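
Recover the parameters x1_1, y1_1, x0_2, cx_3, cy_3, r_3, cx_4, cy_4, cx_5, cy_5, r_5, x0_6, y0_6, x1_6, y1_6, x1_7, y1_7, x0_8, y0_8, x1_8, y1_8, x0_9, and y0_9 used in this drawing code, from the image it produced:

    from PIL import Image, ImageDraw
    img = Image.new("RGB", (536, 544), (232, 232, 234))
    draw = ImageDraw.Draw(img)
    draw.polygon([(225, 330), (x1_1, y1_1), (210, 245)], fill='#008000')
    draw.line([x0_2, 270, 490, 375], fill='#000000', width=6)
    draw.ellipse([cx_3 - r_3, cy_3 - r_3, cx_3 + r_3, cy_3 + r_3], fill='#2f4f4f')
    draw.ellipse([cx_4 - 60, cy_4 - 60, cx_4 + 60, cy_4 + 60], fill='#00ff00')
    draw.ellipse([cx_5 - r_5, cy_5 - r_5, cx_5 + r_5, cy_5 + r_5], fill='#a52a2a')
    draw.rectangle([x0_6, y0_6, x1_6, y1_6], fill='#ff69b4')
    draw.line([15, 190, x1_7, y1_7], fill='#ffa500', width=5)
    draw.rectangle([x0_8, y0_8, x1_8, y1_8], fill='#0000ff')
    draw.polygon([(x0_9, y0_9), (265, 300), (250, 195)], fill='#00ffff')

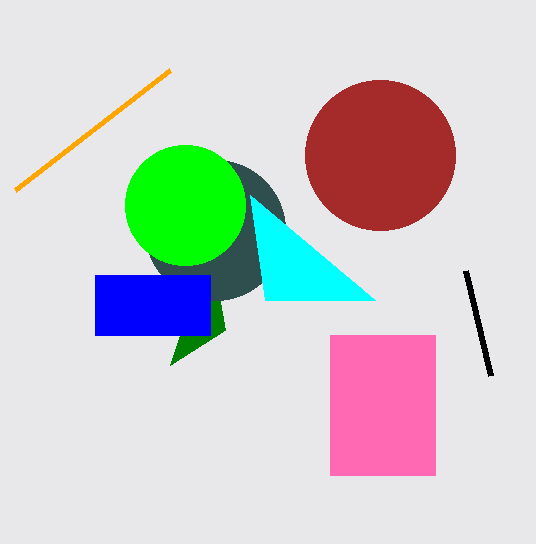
x1_1 = 170, y1_1 = 365, x0_2 = 465, cx_3 = 215, cy_3 = 230, r_3 = 70, cx_4 = 185, cy_4 = 205, cx_5 = 380, cy_5 = 155, r_5 = 75, x0_6 = 330, y0_6 = 335, x1_6 = 435, y1_6 = 475, x1_7 = 170, y1_7 = 70, x0_8 = 95, y0_8 = 275, x1_8 = 210, y1_8 = 335, x0_9 = 375, y0_9 = 300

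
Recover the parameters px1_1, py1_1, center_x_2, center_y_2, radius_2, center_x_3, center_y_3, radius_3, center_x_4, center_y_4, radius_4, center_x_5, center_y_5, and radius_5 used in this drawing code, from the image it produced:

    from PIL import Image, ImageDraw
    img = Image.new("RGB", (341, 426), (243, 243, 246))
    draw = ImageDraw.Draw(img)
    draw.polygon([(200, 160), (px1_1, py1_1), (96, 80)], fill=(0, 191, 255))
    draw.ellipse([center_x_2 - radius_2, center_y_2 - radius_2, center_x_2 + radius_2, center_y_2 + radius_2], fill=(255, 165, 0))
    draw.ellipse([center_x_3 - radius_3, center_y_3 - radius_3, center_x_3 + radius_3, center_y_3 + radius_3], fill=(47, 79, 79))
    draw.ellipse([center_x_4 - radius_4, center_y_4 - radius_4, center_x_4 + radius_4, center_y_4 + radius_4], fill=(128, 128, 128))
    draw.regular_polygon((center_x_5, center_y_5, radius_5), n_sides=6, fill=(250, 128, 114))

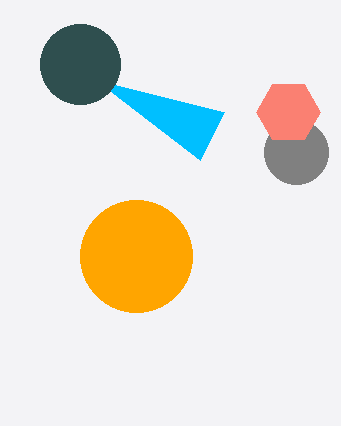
px1_1 = 224; py1_1 = 112; center_x_2 = 136; center_y_2 = 256; radius_2 = 56; center_x_3 = 80; center_y_3 = 64; radius_3 = 40; center_x_4 = 296; center_y_4 = 152; radius_4 = 32; center_x_5 = 288; center_y_5 = 112; radius_5 = 32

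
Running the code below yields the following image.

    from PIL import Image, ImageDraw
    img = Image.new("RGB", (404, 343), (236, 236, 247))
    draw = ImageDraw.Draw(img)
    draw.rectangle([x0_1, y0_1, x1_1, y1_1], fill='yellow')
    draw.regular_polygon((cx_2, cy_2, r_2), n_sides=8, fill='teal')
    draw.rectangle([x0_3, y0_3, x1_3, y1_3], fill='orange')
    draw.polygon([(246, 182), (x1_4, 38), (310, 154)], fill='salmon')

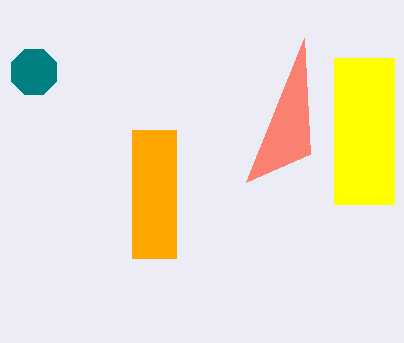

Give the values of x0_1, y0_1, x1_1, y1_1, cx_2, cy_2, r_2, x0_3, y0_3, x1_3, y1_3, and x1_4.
x0_1 = 334, y0_1 = 58, x1_1 = 394, y1_1 = 204, cx_2 = 34, cy_2 = 72, r_2 = 24, x0_3 = 132, y0_3 = 130, x1_3 = 176, y1_3 = 258, x1_4 = 304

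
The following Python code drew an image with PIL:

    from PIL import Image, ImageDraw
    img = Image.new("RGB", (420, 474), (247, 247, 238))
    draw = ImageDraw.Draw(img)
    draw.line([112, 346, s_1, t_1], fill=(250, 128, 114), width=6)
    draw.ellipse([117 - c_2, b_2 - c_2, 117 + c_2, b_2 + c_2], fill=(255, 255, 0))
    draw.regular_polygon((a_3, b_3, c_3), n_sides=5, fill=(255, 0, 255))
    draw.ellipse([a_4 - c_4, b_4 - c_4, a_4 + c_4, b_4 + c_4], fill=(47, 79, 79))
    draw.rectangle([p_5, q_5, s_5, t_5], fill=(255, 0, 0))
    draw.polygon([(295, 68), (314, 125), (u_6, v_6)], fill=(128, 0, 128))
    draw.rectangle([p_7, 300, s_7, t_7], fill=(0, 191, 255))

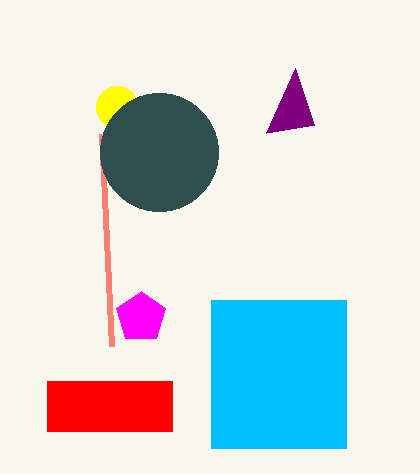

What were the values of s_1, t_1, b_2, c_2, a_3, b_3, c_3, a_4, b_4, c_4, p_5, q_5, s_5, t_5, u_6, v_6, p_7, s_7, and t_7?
s_1 = 102; t_1 = 134; b_2 = 107; c_2 = 21; a_3 = 141; b_3 = 317; c_3 = 26; a_4 = 159; b_4 = 152; c_4 = 59; p_5 = 47; q_5 = 381; s_5 = 172; t_5 = 431; u_6 = 266; v_6 = 133; p_7 = 211; s_7 = 346; t_7 = 448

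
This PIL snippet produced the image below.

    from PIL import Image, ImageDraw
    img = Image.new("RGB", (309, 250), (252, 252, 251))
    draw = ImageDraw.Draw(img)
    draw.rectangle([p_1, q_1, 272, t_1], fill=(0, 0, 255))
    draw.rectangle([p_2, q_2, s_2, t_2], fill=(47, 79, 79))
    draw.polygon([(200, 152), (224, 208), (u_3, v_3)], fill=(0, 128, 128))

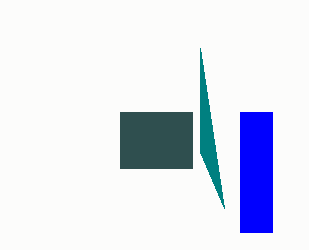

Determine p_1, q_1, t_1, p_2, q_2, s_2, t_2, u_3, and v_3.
p_1 = 240; q_1 = 112; t_1 = 232; p_2 = 120; q_2 = 112; s_2 = 192; t_2 = 168; u_3 = 200; v_3 = 48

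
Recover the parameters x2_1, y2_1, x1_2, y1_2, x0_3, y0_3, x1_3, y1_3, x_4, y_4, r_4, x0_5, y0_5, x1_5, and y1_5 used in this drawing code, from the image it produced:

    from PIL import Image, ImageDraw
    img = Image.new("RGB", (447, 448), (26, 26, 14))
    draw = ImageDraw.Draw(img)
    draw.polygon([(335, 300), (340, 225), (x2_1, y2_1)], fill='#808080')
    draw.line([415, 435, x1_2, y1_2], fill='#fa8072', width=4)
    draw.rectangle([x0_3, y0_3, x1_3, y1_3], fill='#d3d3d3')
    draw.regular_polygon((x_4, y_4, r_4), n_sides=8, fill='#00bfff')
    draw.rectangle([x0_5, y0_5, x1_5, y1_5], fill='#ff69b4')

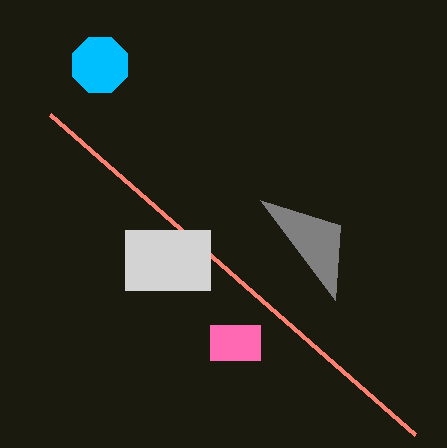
x2_1 = 260, y2_1 = 200, x1_2 = 50, y1_2 = 115, x0_3 = 125, y0_3 = 230, x1_3 = 210, y1_3 = 290, x_4 = 100, y_4 = 65, r_4 = 30, x0_5 = 210, y0_5 = 325, x1_5 = 260, y1_5 = 360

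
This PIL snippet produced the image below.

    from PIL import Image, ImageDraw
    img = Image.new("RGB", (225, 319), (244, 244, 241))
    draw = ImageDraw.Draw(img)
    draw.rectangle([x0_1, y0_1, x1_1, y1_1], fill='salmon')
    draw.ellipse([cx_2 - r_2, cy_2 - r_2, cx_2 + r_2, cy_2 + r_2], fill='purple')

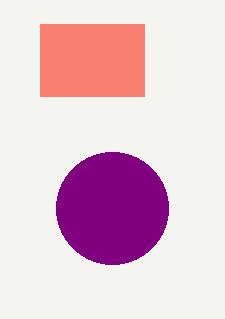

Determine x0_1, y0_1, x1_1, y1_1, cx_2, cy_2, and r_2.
x0_1 = 40; y0_1 = 24; x1_1 = 144; y1_1 = 96; cx_2 = 112; cy_2 = 208; r_2 = 56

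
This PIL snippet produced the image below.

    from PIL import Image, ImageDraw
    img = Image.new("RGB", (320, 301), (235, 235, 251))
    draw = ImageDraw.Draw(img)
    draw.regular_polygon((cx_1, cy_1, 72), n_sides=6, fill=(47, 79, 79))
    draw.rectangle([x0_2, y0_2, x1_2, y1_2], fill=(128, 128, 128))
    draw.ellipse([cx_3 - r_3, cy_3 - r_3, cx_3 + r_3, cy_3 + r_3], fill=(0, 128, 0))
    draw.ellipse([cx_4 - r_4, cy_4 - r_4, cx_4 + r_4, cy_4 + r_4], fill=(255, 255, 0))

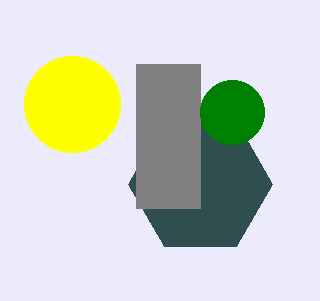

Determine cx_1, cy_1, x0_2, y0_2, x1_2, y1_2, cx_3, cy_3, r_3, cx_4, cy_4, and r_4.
cx_1 = 200, cy_1 = 184, x0_2 = 136, y0_2 = 64, x1_2 = 200, y1_2 = 208, cx_3 = 232, cy_3 = 112, r_3 = 32, cx_4 = 72, cy_4 = 104, r_4 = 48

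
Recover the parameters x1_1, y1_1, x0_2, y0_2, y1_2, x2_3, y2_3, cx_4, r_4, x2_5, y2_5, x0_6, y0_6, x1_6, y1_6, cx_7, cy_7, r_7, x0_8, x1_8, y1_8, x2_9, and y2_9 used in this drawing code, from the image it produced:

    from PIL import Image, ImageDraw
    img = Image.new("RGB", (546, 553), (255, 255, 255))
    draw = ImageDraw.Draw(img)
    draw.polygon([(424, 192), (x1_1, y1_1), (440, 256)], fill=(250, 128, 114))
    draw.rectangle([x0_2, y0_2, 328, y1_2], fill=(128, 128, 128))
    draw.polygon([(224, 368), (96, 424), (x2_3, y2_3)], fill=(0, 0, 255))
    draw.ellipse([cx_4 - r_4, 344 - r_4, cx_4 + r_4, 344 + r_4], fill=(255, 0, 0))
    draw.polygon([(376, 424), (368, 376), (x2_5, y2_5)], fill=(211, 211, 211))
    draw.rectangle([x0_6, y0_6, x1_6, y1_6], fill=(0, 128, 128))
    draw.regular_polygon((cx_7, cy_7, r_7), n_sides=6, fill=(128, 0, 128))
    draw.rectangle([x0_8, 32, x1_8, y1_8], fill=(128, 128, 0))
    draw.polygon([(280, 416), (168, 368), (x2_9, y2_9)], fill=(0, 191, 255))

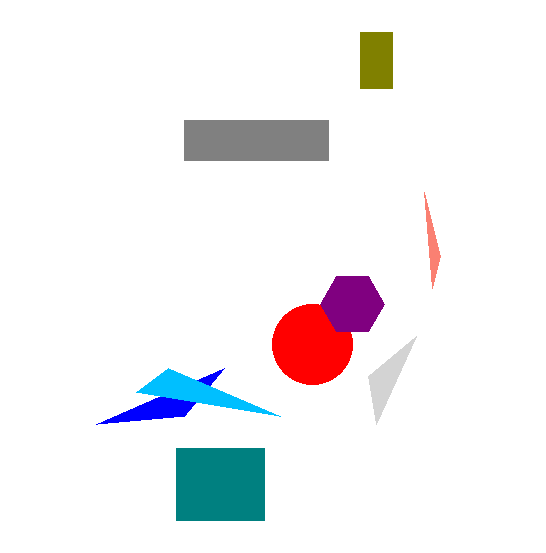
x1_1 = 432; y1_1 = 288; x0_2 = 184; y0_2 = 120; y1_2 = 160; x2_3 = 184; y2_3 = 416; cx_4 = 312; r_4 = 40; x2_5 = 416; y2_5 = 336; x0_6 = 176; y0_6 = 448; x1_6 = 264; y1_6 = 520; cx_7 = 352; cy_7 = 304; r_7 = 32; x0_8 = 360; x1_8 = 392; y1_8 = 88; x2_9 = 136; y2_9 = 392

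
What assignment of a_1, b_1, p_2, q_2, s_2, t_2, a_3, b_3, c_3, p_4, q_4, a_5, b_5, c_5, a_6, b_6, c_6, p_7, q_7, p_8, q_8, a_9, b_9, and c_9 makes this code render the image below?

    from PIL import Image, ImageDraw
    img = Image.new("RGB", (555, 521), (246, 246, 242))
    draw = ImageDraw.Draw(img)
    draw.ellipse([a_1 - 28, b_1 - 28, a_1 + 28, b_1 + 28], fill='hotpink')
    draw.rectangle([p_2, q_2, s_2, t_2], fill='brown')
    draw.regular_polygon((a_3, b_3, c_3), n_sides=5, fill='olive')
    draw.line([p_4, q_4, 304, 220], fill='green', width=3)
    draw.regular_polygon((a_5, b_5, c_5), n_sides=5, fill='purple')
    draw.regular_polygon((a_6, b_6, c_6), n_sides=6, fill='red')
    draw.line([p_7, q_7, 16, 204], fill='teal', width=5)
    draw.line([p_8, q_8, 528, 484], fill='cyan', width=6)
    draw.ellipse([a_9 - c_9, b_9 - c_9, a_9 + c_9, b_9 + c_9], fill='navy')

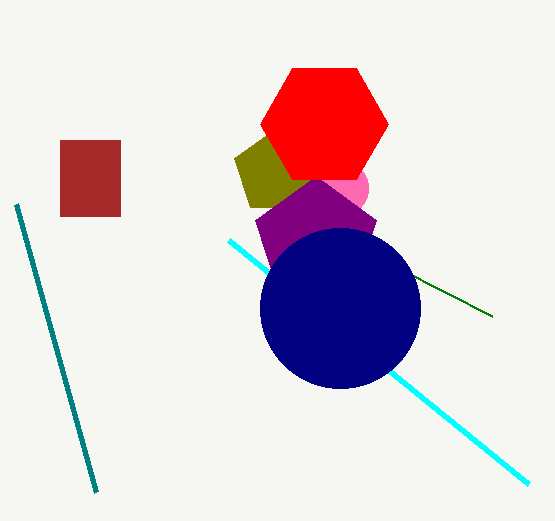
a_1 = 340
b_1 = 188
p_2 = 60
q_2 = 140
s_2 = 120
t_2 = 216
a_3 = 276
b_3 = 172
c_3 = 44
p_4 = 492
q_4 = 316
a_5 = 316
b_5 = 240
c_5 = 64
a_6 = 324
b_6 = 124
c_6 = 64
p_7 = 96
q_7 = 492
p_8 = 228
q_8 = 240
a_9 = 340
b_9 = 308
c_9 = 80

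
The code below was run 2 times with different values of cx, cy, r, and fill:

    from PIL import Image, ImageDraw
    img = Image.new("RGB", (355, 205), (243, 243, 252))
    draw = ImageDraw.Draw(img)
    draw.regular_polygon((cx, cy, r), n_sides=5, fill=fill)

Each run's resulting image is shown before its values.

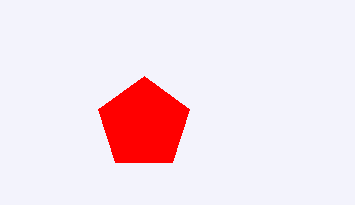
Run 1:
cx = 144, cy = 124, r = 48, fill = 'red'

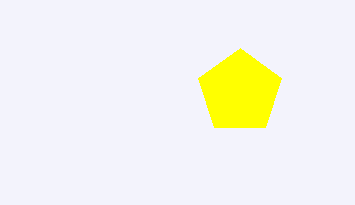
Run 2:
cx = 240, cy = 92, r = 44, fill = 'yellow'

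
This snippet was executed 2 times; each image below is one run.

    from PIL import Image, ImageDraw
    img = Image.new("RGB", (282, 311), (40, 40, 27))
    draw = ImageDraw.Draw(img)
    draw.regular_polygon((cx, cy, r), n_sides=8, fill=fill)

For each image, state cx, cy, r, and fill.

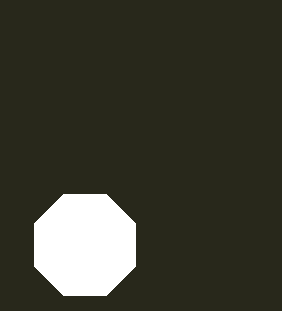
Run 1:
cx = 85, cy = 245, r = 55, fill = 'white'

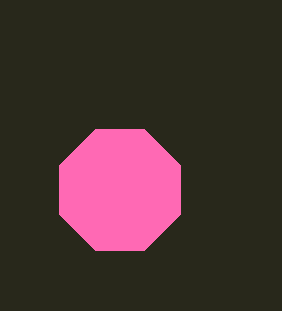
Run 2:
cx = 120
cy = 190
r = 65
fill = 'hotpink'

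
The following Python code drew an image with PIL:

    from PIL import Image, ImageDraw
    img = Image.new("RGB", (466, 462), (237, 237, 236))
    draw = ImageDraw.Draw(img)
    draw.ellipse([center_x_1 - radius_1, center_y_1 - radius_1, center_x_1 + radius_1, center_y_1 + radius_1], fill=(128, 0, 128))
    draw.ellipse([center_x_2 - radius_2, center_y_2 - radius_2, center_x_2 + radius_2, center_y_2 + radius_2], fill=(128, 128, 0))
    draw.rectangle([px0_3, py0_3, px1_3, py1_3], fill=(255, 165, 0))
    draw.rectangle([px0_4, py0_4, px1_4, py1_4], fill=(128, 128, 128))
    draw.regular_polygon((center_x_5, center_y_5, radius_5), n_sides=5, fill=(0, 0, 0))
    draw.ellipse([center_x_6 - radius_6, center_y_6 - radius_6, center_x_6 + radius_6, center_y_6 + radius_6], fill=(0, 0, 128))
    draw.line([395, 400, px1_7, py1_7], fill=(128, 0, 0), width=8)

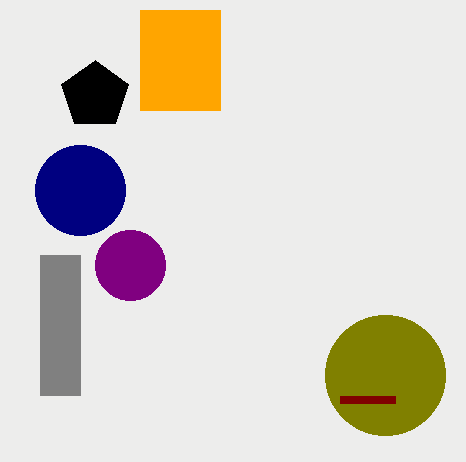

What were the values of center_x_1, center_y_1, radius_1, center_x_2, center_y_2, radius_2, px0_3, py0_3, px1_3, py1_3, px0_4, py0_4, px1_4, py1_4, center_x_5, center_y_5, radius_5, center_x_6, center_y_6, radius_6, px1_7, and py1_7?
center_x_1 = 130
center_y_1 = 265
radius_1 = 35
center_x_2 = 385
center_y_2 = 375
radius_2 = 60
px0_3 = 140
py0_3 = 10
px1_3 = 220
py1_3 = 110
px0_4 = 40
py0_4 = 255
px1_4 = 80
py1_4 = 395
center_x_5 = 95
center_y_5 = 95
radius_5 = 35
center_x_6 = 80
center_y_6 = 190
radius_6 = 45
px1_7 = 340
py1_7 = 400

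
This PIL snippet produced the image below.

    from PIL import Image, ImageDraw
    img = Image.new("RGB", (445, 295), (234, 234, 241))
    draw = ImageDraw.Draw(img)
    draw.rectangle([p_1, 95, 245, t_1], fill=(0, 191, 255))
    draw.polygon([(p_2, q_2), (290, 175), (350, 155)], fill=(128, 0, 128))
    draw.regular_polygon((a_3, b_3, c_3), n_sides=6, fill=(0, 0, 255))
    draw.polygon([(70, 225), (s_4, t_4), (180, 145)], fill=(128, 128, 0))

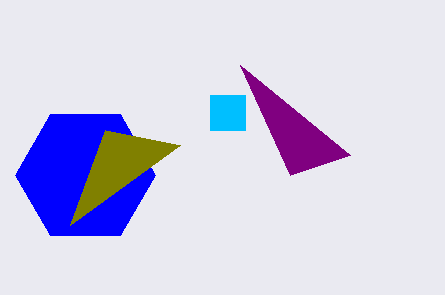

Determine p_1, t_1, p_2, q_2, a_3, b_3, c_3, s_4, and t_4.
p_1 = 210
t_1 = 130
p_2 = 240
q_2 = 65
a_3 = 85
b_3 = 175
c_3 = 70
s_4 = 105
t_4 = 130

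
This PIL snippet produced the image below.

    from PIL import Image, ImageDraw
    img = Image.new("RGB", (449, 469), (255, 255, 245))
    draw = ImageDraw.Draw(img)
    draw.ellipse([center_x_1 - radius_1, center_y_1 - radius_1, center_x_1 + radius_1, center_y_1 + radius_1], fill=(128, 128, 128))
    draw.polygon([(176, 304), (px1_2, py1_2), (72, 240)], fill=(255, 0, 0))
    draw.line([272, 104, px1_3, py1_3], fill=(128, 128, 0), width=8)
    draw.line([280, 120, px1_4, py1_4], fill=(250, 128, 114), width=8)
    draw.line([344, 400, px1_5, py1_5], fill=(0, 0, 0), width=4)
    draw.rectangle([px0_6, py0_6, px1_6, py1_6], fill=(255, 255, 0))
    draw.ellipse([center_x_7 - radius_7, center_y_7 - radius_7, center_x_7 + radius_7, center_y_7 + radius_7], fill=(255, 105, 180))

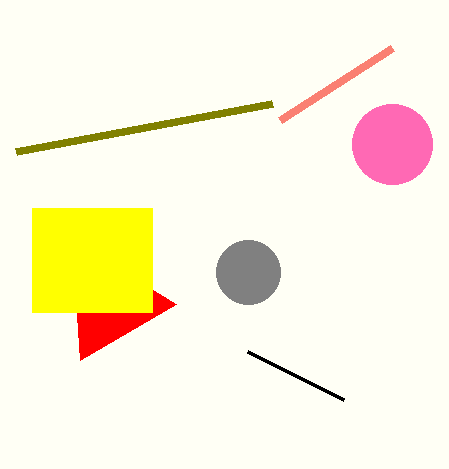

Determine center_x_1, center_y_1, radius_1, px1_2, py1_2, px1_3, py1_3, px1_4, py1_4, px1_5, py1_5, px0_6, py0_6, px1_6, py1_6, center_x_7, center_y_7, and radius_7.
center_x_1 = 248; center_y_1 = 272; radius_1 = 32; px1_2 = 80; py1_2 = 360; px1_3 = 16; py1_3 = 152; px1_4 = 392; py1_4 = 48; px1_5 = 248; py1_5 = 352; px0_6 = 32; py0_6 = 208; px1_6 = 152; py1_6 = 312; center_x_7 = 392; center_y_7 = 144; radius_7 = 40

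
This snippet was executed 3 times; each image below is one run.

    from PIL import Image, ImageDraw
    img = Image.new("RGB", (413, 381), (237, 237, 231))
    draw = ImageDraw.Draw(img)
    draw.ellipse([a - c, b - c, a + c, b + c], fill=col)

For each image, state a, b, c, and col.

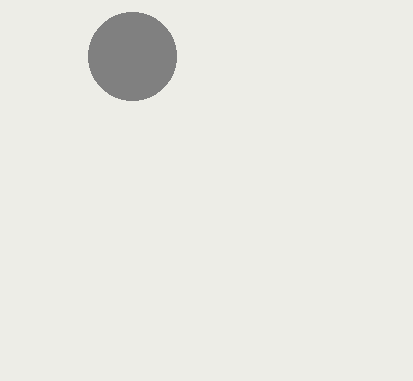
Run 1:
a = 132
b = 56
c = 44
col = 'gray'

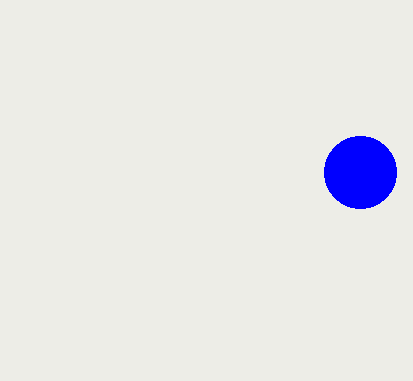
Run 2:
a = 360
b = 172
c = 36
col = 'blue'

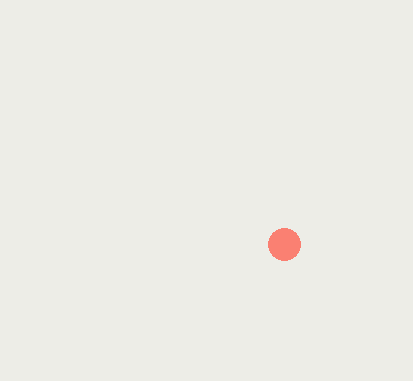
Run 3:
a = 284; b = 244; c = 16; col = 'salmon'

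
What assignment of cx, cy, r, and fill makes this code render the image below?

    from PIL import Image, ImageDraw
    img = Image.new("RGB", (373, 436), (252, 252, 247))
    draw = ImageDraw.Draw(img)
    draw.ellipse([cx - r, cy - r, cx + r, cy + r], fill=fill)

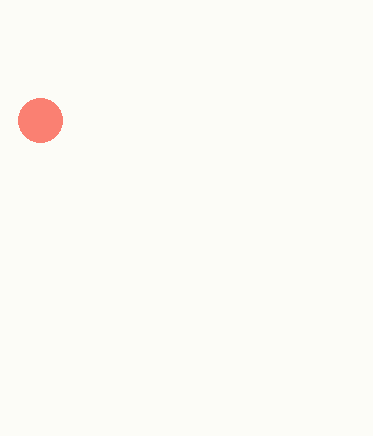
cx = 40; cy = 120; r = 22; fill = 'salmon'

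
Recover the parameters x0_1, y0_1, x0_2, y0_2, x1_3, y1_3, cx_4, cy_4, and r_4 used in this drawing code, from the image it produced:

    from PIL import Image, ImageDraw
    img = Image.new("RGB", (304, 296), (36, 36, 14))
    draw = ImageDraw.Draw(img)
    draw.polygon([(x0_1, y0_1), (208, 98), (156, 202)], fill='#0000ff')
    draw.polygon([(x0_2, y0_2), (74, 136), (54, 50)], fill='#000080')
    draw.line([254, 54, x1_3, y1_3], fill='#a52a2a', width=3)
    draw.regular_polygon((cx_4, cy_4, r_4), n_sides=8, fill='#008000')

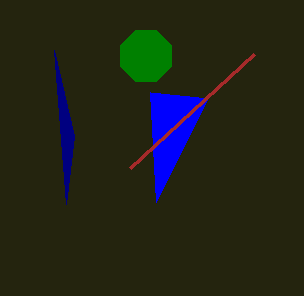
x0_1 = 150, y0_1 = 92, x0_2 = 66, y0_2 = 204, x1_3 = 130, y1_3 = 168, cx_4 = 146, cy_4 = 56, r_4 = 28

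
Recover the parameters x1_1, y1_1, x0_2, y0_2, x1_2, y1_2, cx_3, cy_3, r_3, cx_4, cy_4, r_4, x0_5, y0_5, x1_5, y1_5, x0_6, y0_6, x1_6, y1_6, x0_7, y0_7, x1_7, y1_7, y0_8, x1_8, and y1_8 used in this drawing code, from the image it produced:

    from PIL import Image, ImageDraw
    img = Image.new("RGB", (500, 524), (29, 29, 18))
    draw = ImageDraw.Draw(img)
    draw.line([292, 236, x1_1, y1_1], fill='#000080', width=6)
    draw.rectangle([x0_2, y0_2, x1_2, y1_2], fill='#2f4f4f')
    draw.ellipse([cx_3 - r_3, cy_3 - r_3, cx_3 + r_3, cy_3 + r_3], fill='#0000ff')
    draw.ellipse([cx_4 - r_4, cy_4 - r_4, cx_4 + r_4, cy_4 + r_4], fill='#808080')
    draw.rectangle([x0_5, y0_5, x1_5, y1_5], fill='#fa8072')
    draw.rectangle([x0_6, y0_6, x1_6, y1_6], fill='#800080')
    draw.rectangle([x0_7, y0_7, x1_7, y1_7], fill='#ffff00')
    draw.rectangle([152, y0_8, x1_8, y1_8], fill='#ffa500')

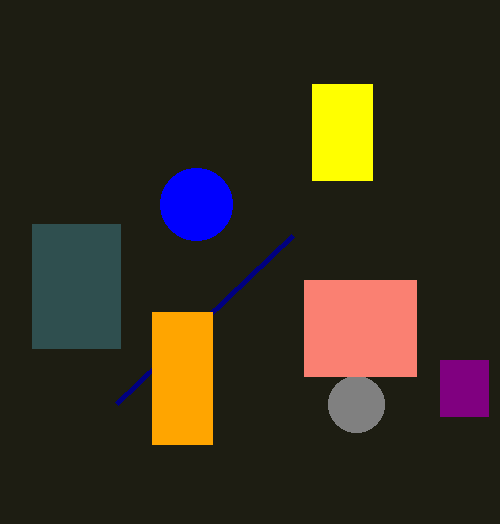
x1_1 = 116; y1_1 = 404; x0_2 = 32; y0_2 = 224; x1_2 = 120; y1_2 = 348; cx_3 = 196; cy_3 = 204; r_3 = 36; cx_4 = 356; cy_4 = 404; r_4 = 28; x0_5 = 304; y0_5 = 280; x1_5 = 416; y1_5 = 376; x0_6 = 440; y0_6 = 360; x1_6 = 488; y1_6 = 416; x0_7 = 312; y0_7 = 84; x1_7 = 372; y1_7 = 180; y0_8 = 312; x1_8 = 212; y1_8 = 444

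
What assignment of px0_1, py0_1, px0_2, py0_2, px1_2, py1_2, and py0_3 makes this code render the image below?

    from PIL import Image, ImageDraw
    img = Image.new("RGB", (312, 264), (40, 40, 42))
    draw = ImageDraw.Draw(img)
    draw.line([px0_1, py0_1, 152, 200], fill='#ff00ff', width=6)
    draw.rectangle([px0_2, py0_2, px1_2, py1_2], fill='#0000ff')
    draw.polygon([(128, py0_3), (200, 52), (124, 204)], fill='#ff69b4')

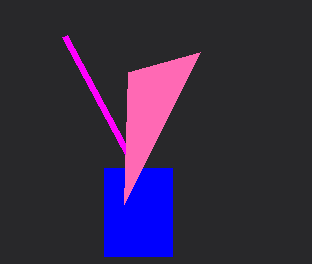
px0_1 = 64
py0_1 = 36
px0_2 = 104
py0_2 = 168
px1_2 = 172
py1_2 = 256
py0_3 = 72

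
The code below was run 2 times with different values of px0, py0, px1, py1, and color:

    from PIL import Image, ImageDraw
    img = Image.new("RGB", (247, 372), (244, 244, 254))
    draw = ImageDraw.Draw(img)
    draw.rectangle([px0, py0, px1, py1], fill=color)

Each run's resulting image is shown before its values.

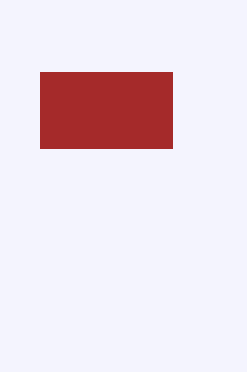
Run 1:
px0 = 40
py0 = 72
px1 = 172
py1 = 148
color = 'brown'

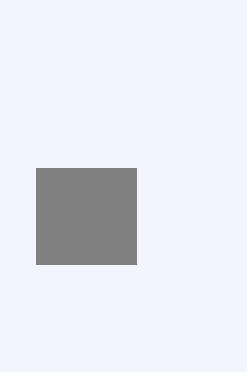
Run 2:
px0 = 36, py0 = 168, px1 = 136, py1 = 264, color = 'gray'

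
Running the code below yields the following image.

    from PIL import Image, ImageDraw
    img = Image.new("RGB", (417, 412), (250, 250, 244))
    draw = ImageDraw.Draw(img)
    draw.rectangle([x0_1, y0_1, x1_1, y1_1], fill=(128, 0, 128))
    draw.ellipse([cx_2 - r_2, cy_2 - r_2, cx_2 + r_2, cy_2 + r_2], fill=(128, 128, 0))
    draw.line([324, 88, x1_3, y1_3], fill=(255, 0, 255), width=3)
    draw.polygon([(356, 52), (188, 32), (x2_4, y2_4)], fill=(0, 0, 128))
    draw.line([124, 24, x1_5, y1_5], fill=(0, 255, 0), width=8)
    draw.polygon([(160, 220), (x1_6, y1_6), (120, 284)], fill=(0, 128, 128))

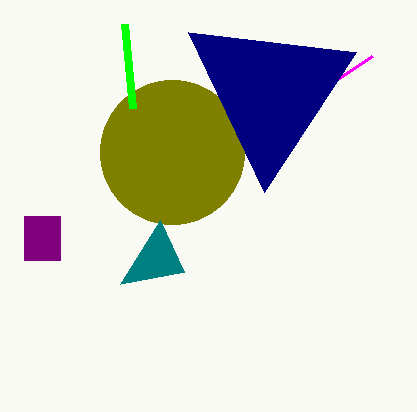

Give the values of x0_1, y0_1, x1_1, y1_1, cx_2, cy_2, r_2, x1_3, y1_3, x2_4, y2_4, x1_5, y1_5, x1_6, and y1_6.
x0_1 = 24; y0_1 = 216; x1_1 = 60; y1_1 = 260; cx_2 = 172; cy_2 = 152; r_2 = 72; x1_3 = 372; y1_3 = 56; x2_4 = 264; y2_4 = 192; x1_5 = 132; y1_5 = 108; x1_6 = 184; y1_6 = 272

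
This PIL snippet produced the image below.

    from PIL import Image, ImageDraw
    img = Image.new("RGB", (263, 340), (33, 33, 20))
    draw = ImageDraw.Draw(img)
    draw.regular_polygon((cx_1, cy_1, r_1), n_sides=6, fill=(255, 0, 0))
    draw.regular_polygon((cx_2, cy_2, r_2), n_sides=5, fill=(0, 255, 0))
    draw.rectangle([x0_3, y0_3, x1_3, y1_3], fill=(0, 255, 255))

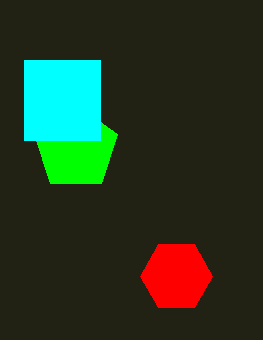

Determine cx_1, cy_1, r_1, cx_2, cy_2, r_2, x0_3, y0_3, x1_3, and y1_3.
cx_1 = 176
cy_1 = 276
r_1 = 36
cx_2 = 76
cy_2 = 148
r_2 = 44
x0_3 = 24
y0_3 = 60
x1_3 = 100
y1_3 = 140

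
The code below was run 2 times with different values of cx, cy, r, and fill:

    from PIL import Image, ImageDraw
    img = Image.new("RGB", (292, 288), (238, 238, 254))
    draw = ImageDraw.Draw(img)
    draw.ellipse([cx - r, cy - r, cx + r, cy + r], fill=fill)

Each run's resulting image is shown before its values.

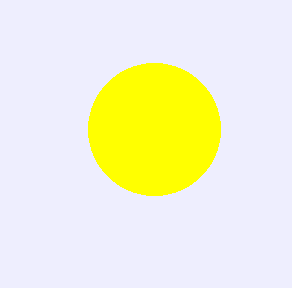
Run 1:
cx = 154, cy = 129, r = 66, fill = 'yellow'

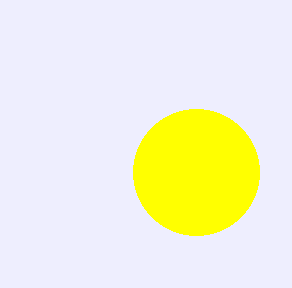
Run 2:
cx = 196
cy = 172
r = 63
fill = 'yellow'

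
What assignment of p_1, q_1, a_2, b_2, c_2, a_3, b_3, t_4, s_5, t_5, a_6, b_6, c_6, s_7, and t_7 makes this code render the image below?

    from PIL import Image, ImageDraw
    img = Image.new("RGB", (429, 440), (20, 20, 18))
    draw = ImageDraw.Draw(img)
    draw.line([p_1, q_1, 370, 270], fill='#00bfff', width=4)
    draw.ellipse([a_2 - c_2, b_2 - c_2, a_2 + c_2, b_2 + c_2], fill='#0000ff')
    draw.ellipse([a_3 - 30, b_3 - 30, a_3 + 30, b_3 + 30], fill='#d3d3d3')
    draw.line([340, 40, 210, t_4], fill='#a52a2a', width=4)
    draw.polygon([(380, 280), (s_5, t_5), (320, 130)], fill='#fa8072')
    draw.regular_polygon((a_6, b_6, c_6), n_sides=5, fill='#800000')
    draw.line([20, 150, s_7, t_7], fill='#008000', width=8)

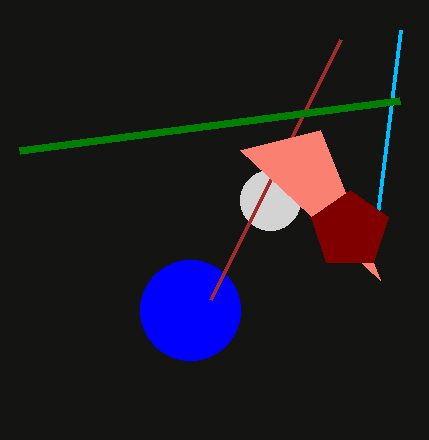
p_1 = 400, q_1 = 30, a_2 = 190, b_2 = 310, c_2 = 50, a_3 = 270, b_3 = 200, t_4 = 300, s_5 = 240, t_5 = 150, a_6 = 350, b_6 = 230, c_6 = 40, s_7 = 400, t_7 = 100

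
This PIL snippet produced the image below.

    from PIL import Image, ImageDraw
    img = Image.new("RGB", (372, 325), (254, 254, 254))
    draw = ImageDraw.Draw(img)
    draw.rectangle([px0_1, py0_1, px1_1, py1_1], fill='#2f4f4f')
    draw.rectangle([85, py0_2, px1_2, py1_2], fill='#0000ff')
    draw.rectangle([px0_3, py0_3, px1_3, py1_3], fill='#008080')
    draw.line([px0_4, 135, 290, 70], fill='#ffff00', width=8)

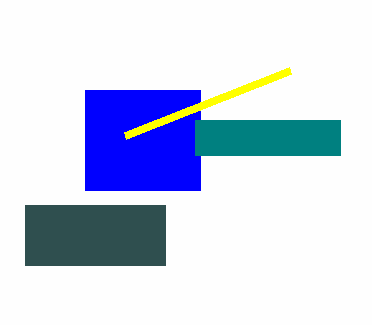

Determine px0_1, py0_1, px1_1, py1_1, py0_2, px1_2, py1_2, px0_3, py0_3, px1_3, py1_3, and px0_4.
px0_1 = 25, py0_1 = 205, px1_1 = 165, py1_1 = 265, py0_2 = 90, px1_2 = 200, py1_2 = 190, px0_3 = 195, py0_3 = 120, px1_3 = 340, py1_3 = 155, px0_4 = 125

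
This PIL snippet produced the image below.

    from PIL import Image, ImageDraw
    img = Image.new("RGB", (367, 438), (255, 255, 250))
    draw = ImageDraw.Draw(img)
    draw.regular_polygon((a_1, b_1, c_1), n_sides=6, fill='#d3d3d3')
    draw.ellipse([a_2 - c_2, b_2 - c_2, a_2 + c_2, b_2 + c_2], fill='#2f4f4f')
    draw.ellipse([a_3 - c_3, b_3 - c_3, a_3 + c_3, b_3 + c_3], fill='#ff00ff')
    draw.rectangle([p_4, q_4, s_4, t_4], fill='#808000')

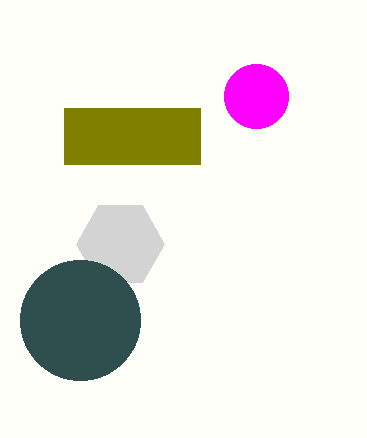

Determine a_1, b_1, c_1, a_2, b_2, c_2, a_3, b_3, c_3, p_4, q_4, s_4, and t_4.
a_1 = 120, b_1 = 244, c_1 = 44, a_2 = 80, b_2 = 320, c_2 = 60, a_3 = 256, b_3 = 96, c_3 = 32, p_4 = 64, q_4 = 108, s_4 = 200, t_4 = 164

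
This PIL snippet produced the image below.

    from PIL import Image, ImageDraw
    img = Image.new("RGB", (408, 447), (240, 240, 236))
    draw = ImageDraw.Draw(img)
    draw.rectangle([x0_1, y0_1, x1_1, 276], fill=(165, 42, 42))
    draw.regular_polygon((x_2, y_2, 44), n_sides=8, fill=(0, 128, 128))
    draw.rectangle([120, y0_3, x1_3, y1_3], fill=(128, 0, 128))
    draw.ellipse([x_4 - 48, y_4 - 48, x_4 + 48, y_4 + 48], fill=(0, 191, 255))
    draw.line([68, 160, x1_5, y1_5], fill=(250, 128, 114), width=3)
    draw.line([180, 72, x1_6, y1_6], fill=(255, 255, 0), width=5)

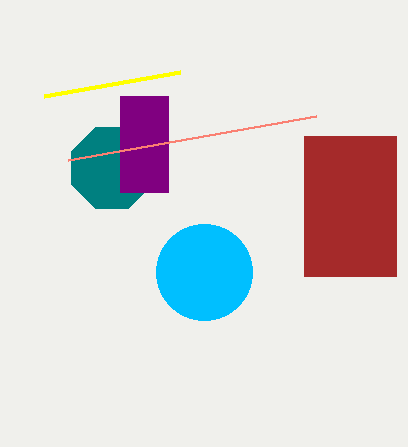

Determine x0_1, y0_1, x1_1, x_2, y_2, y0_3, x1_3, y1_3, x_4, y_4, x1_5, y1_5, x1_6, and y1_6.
x0_1 = 304, y0_1 = 136, x1_1 = 396, x_2 = 112, y_2 = 168, y0_3 = 96, x1_3 = 168, y1_3 = 192, x_4 = 204, y_4 = 272, x1_5 = 316, y1_5 = 116, x1_6 = 44, y1_6 = 96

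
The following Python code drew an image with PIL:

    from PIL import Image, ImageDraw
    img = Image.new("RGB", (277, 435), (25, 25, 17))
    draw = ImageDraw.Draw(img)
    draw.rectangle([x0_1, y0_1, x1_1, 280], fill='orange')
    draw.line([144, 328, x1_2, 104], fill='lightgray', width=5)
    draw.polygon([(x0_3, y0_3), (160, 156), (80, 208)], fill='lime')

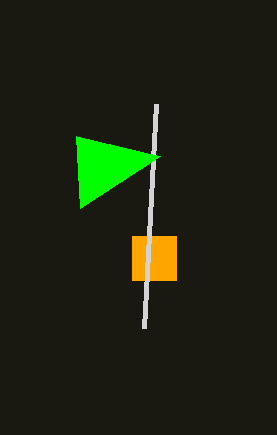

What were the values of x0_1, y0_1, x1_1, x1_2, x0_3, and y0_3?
x0_1 = 132
y0_1 = 236
x1_1 = 176
x1_2 = 156
x0_3 = 76
y0_3 = 136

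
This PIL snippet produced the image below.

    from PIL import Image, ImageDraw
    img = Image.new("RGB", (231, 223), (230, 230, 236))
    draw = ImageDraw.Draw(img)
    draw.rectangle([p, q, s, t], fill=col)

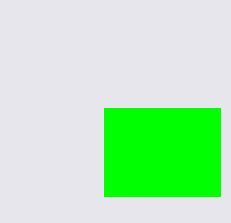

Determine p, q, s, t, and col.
p = 104; q = 108; s = 220; t = 196; col = 'lime'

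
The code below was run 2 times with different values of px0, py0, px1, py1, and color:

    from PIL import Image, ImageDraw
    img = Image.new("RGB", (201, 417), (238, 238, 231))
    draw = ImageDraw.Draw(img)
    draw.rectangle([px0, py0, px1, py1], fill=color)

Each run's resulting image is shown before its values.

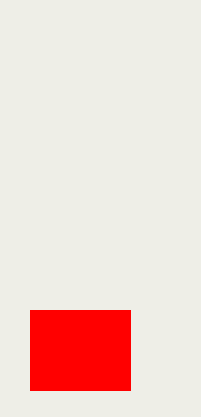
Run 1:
px0 = 30, py0 = 310, px1 = 130, py1 = 390, color = 'red'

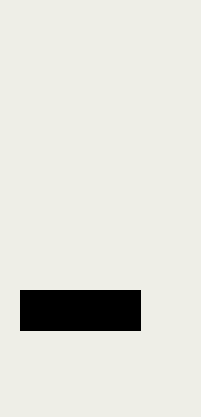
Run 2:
px0 = 20; py0 = 290; px1 = 140; py1 = 330; color = 'black'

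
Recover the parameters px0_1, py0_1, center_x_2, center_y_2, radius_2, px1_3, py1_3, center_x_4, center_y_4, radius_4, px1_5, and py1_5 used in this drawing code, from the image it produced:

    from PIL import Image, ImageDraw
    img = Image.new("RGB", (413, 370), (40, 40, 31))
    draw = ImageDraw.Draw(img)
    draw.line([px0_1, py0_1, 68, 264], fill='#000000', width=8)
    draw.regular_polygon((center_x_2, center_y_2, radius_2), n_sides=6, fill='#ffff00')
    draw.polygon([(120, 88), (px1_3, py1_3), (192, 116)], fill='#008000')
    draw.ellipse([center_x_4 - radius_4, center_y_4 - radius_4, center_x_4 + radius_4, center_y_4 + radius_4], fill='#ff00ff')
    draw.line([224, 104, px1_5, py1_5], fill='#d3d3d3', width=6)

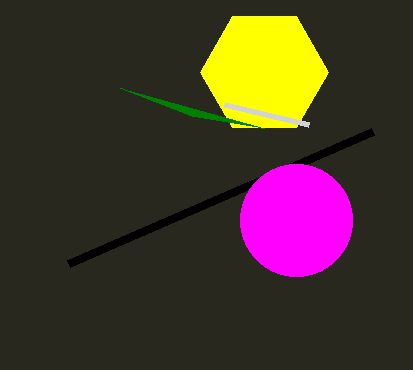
px0_1 = 372
py0_1 = 132
center_x_2 = 264
center_y_2 = 72
radius_2 = 64
px1_3 = 264
py1_3 = 128
center_x_4 = 296
center_y_4 = 220
radius_4 = 56
px1_5 = 308
py1_5 = 124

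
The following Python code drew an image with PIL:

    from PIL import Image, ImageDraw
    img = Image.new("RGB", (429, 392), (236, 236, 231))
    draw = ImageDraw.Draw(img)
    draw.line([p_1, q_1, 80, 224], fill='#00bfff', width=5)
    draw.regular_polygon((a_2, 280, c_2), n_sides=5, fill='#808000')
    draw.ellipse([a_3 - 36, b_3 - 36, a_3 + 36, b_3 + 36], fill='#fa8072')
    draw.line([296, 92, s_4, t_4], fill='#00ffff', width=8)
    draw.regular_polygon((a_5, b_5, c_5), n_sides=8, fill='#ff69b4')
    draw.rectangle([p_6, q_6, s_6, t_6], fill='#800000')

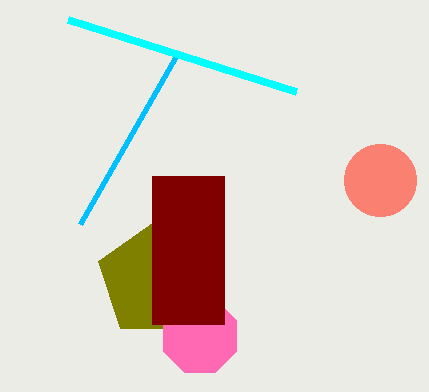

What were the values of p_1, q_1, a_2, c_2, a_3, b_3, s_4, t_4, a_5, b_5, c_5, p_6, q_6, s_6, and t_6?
p_1 = 176; q_1 = 56; a_2 = 156; c_2 = 60; a_3 = 380; b_3 = 180; s_4 = 68; t_4 = 20; a_5 = 200; b_5 = 336; c_5 = 40; p_6 = 152; q_6 = 176; s_6 = 224; t_6 = 324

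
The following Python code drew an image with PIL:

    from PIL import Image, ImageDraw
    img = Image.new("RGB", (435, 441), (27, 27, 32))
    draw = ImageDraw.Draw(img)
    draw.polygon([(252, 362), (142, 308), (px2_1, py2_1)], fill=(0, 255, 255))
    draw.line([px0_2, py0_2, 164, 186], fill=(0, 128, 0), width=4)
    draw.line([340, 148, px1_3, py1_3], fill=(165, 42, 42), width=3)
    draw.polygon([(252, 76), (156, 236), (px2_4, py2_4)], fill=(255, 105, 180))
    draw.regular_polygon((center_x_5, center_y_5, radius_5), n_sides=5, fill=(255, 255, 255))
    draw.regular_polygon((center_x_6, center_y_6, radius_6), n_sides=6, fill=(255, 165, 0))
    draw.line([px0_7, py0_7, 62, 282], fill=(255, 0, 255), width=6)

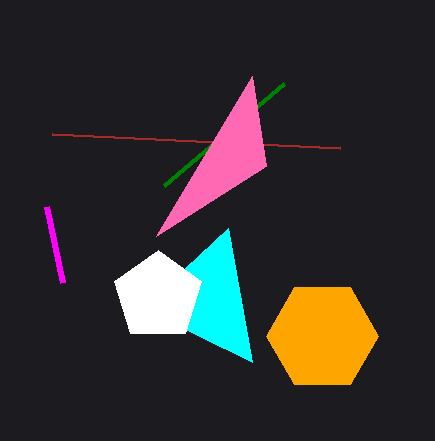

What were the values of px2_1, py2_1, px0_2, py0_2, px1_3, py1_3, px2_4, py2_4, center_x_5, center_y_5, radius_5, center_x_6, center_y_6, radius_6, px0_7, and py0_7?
px2_1 = 228; py2_1 = 228; px0_2 = 284; py0_2 = 84; px1_3 = 52; py1_3 = 134; px2_4 = 266; py2_4 = 166; center_x_5 = 158; center_y_5 = 296; radius_5 = 46; center_x_6 = 322; center_y_6 = 336; radius_6 = 56; px0_7 = 46; py0_7 = 206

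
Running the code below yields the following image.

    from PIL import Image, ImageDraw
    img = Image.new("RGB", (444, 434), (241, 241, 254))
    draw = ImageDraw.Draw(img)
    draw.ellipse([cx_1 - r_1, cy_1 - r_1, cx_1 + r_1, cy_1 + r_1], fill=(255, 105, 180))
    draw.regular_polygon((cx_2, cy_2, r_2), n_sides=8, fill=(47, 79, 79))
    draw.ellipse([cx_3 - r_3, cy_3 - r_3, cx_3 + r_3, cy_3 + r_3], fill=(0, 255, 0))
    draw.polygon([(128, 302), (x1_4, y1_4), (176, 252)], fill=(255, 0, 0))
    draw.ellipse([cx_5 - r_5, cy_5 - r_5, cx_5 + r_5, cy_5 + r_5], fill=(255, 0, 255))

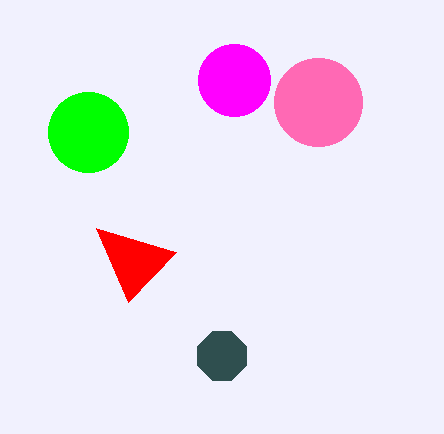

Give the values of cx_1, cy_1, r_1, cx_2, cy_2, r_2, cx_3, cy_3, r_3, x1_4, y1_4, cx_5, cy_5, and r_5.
cx_1 = 318, cy_1 = 102, r_1 = 44, cx_2 = 222, cy_2 = 356, r_2 = 26, cx_3 = 88, cy_3 = 132, r_3 = 40, x1_4 = 96, y1_4 = 228, cx_5 = 234, cy_5 = 80, r_5 = 36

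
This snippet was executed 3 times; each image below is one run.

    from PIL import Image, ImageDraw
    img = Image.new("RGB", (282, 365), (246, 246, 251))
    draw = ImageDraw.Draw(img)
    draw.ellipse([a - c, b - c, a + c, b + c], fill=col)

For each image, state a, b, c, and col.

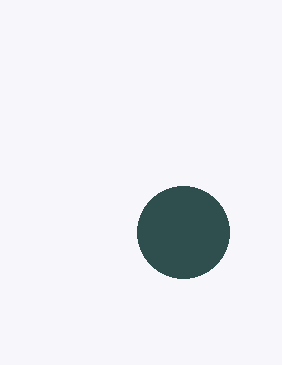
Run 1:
a = 183
b = 232
c = 46
col = 'darkslategray'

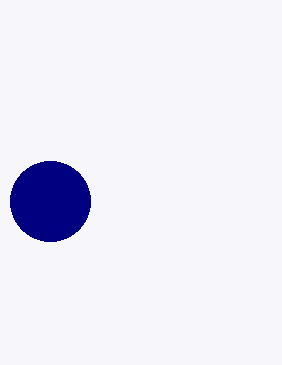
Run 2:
a = 50
b = 201
c = 40
col = 'navy'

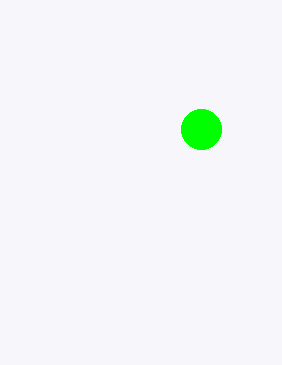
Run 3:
a = 201, b = 129, c = 20, col = 'lime'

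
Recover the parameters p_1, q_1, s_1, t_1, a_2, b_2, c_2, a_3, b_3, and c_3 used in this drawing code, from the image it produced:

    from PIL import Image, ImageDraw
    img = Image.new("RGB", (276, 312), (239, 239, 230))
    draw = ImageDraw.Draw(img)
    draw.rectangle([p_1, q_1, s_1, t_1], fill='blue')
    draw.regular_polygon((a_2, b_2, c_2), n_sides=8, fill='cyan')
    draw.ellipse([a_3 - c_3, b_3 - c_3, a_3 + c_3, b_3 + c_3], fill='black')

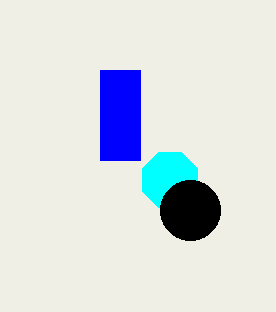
p_1 = 100, q_1 = 70, s_1 = 140, t_1 = 160, a_2 = 170, b_2 = 180, c_2 = 30, a_3 = 190, b_3 = 210, c_3 = 30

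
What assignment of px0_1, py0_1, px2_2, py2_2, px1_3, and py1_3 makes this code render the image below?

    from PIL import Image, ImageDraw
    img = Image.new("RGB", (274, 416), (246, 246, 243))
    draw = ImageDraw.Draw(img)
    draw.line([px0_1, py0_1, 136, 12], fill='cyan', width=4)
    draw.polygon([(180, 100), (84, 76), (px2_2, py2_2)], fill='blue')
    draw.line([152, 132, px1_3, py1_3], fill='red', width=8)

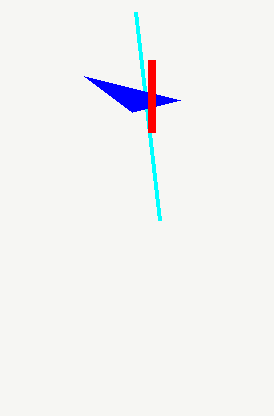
px0_1 = 160, py0_1 = 220, px2_2 = 132, py2_2 = 112, px1_3 = 152, py1_3 = 60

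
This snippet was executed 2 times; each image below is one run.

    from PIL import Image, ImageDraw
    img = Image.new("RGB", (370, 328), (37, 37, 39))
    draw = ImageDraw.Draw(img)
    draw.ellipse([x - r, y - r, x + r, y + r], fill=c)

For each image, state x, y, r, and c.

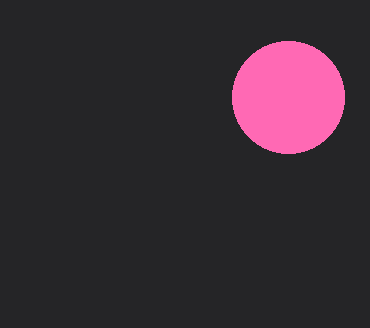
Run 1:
x = 288, y = 97, r = 56, c = 'hotpink'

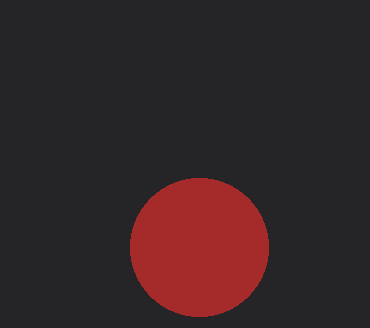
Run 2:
x = 199
y = 247
r = 69
c = 'brown'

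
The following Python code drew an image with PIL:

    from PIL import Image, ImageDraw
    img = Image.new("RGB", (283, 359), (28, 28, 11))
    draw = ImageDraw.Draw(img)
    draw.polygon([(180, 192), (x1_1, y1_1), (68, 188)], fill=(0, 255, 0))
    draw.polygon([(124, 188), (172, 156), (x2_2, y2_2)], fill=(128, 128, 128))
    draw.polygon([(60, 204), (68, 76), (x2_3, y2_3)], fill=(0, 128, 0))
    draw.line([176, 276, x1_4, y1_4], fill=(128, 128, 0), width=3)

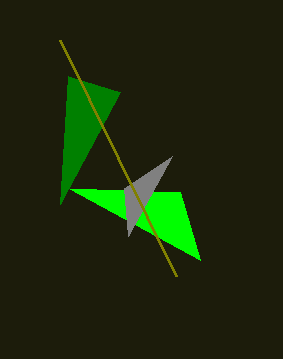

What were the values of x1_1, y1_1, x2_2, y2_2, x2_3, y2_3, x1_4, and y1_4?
x1_1 = 200
y1_1 = 260
x2_2 = 128
y2_2 = 236
x2_3 = 120
y2_3 = 92
x1_4 = 60
y1_4 = 40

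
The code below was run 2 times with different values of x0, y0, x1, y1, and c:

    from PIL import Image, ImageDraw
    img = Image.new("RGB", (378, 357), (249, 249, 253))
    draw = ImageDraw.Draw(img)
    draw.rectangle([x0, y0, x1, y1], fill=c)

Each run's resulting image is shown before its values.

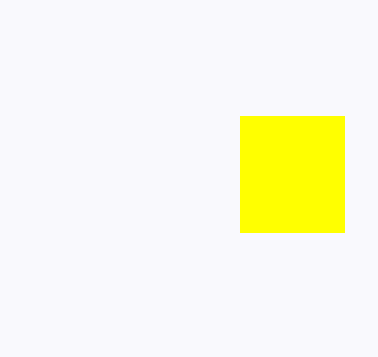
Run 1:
x0 = 240
y0 = 116
x1 = 344
y1 = 232
c = 'yellow'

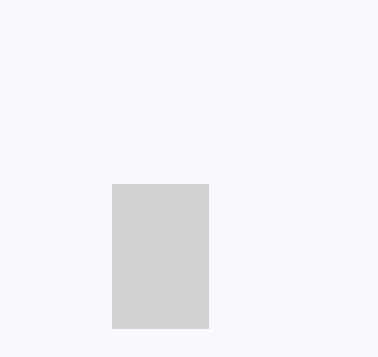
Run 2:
x0 = 112; y0 = 184; x1 = 208; y1 = 328; c = 'lightgray'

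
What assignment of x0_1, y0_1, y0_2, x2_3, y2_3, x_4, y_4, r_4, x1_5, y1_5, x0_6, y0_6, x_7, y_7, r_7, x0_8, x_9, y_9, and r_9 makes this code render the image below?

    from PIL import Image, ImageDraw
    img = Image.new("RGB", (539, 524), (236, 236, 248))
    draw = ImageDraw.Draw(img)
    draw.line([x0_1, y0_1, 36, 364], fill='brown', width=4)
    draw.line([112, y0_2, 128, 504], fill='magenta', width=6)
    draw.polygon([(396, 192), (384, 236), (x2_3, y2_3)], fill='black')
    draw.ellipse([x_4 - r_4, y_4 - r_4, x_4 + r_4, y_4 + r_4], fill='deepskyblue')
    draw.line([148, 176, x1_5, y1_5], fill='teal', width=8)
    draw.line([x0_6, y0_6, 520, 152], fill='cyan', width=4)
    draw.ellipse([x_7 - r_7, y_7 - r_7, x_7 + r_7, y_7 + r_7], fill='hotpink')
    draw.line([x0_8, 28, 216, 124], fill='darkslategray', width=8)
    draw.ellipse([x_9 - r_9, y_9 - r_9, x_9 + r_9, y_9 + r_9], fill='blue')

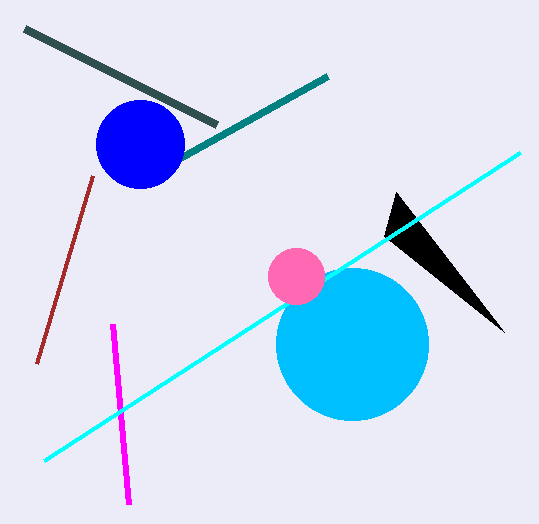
x0_1 = 92, y0_1 = 176, y0_2 = 324, x2_3 = 504, y2_3 = 332, x_4 = 352, y_4 = 344, r_4 = 76, x1_5 = 328, y1_5 = 76, x0_6 = 44, y0_6 = 460, x_7 = 296, y_7 = 276, r_7 = 28, x0_8 = 24, x_9 = 140, y_9 = 144, r_9 = 44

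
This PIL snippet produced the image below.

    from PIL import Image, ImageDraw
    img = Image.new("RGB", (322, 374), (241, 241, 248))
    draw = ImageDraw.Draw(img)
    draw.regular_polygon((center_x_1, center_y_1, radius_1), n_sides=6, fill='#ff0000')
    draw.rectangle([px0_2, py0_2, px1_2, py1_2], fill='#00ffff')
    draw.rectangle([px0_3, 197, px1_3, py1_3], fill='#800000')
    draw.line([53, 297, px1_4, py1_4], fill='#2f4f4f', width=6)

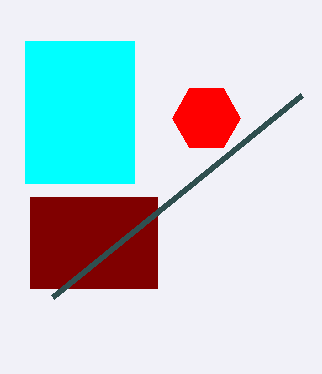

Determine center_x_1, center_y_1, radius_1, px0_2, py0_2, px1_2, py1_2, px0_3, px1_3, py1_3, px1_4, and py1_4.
center_x_1 = 206; center_y_1 = 118; radius_1 = 34; px0_2 = 25; py0_2 = 41; px1_2 = 134; py1_2 = 183; px0_3 = 30; px1_3 = 157; py1_3 = 288; px1_4 = 302; py1_4 = 95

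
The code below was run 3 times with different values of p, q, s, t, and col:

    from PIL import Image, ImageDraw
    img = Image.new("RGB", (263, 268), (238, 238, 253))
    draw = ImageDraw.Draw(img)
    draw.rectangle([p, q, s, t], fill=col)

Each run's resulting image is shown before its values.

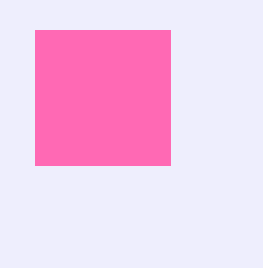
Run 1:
p = 35, q = 30, s = 170, t = 165, col = 'hotpink'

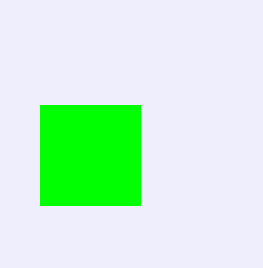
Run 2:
p = 40; q = 105; s = 140; t = 205; col = 'lime'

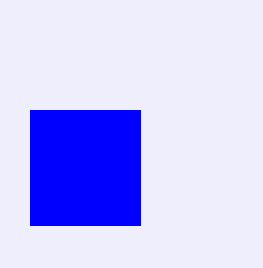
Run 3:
p = 30
q = 110
s = 140
t = 225
col = 'blue'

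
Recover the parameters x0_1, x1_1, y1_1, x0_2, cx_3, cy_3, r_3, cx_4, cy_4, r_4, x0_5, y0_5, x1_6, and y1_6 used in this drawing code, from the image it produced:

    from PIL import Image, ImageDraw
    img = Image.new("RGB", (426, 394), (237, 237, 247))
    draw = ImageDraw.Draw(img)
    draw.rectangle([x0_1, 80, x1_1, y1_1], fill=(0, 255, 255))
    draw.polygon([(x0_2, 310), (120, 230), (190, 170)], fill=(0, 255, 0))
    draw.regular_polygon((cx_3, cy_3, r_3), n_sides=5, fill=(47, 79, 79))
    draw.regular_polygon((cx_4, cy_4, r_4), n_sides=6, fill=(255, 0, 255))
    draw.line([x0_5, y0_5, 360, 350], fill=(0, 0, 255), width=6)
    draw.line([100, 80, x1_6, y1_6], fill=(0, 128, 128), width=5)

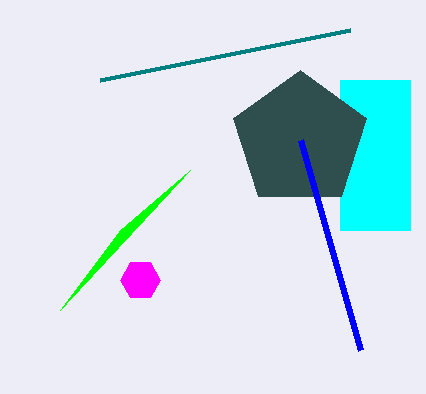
x0_1 = 340
x1_1 = 410
y1_1 = 230
x0_2 = 60
cx_3 = 300
cy_3 = 140
r_3 = 70
cx_4 = 140
cy_4 = 280
r_4 = 20
x0_5 = 300
y0_5 = 140
x1_6 = 350
y1_6 = 30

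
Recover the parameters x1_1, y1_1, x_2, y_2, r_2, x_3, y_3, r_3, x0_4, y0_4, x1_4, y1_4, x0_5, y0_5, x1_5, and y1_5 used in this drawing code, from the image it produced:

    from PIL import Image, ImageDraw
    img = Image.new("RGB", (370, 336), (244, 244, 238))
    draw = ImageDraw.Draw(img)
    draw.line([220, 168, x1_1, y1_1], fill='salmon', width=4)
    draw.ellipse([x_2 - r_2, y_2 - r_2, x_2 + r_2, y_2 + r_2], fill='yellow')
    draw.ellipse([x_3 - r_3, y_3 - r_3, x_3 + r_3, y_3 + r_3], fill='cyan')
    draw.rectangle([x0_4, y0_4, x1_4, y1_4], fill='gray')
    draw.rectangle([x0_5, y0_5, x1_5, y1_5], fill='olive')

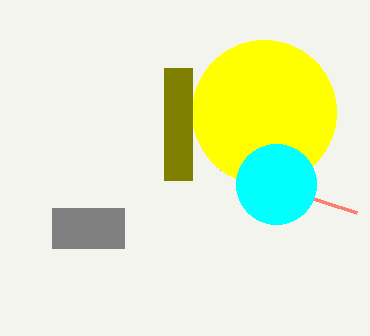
x1_1 = 356; y1_1 = 212; x_2 = 264; y_2 = 112; r_2 = 72; x_3 = 276; y_3 = 184; r_3 = 40; x0_4 = 52; y0_4 = 208; x1_4 = 124; y1_4 = 248; x0_5 = 164; y0_5 = 68; x1_5 = 192; y1_5 = 180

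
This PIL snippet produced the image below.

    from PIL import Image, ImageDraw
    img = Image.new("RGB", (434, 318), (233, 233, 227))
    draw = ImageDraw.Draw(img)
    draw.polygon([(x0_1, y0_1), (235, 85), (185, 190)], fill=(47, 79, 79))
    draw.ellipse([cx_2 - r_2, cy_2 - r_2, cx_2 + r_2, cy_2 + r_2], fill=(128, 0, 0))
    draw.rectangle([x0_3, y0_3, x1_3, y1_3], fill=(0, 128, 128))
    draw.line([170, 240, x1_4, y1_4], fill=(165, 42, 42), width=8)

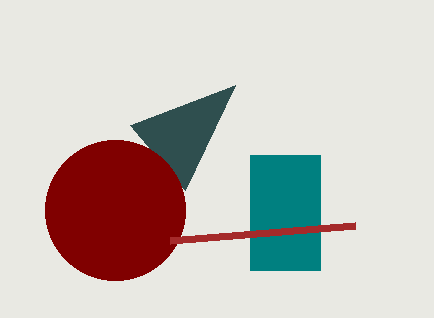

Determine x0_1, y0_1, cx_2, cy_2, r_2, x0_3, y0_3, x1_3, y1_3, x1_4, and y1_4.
x0_1 = 130, y0_1 = 125, cx_2 = 115, cy_2 = 210, r_2 = 70, x0_3 = 250, y0_3 = 155, x1_3 = 320, y1_3 = 270, x1_4 = 355, y1_4 = 225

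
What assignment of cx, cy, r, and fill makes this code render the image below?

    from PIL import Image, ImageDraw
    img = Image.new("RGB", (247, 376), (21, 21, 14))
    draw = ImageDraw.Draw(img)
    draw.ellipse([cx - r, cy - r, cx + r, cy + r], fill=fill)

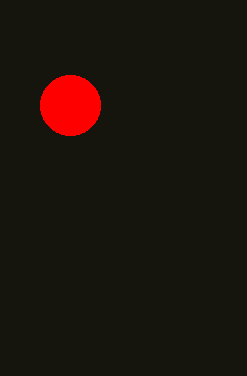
cx = 70
cy = 105
r = 30
fill = 'red'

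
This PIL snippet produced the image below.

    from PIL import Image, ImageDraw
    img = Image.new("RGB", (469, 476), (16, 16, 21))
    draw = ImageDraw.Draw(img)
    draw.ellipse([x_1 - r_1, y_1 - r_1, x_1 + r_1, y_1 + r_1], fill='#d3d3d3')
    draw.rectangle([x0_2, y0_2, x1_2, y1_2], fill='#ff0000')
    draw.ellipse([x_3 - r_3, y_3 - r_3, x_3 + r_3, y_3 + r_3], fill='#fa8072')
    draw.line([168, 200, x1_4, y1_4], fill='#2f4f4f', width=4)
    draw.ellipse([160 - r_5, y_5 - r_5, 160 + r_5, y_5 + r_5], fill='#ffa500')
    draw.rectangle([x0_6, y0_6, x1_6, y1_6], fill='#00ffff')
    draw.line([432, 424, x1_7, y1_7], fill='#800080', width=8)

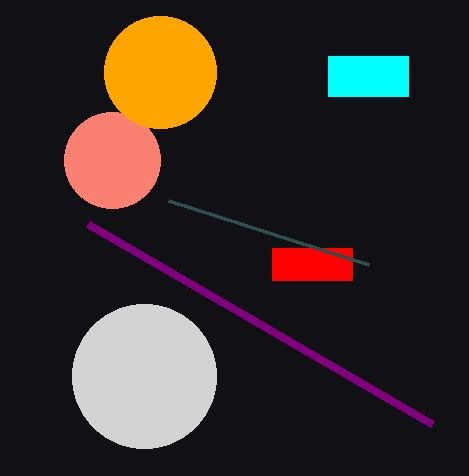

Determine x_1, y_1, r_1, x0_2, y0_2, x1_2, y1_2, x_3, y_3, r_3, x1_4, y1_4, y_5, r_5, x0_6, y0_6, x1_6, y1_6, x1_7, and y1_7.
x_1 = 144, y_1 = 376, r_1 = 72, x0_2 = 272, y0_2 = 248, x1_2 = 352, y1_2 = 280, x_3 = 112, y_3 = 160, r_3 = 48, x1_4 = 368, y1_4 = 264, y_5 = 72, r_5 = 56, x0_6 = 328, y0_6 = 56, x1_6 = 408, y1_6 = 96, x1_7 = 88, y1_7 = 224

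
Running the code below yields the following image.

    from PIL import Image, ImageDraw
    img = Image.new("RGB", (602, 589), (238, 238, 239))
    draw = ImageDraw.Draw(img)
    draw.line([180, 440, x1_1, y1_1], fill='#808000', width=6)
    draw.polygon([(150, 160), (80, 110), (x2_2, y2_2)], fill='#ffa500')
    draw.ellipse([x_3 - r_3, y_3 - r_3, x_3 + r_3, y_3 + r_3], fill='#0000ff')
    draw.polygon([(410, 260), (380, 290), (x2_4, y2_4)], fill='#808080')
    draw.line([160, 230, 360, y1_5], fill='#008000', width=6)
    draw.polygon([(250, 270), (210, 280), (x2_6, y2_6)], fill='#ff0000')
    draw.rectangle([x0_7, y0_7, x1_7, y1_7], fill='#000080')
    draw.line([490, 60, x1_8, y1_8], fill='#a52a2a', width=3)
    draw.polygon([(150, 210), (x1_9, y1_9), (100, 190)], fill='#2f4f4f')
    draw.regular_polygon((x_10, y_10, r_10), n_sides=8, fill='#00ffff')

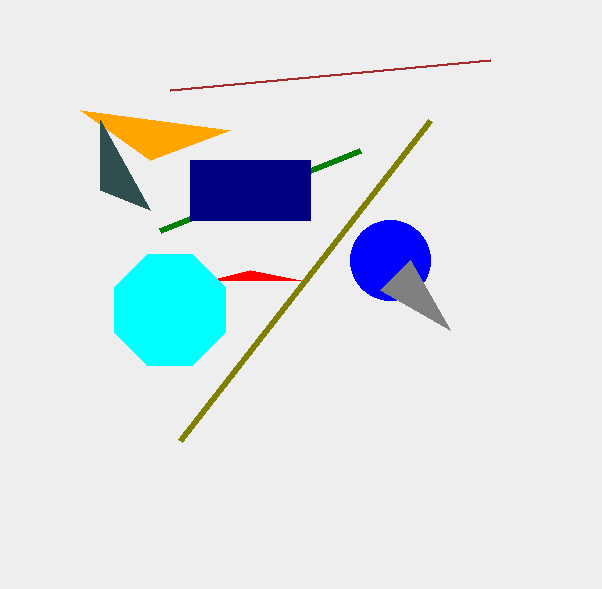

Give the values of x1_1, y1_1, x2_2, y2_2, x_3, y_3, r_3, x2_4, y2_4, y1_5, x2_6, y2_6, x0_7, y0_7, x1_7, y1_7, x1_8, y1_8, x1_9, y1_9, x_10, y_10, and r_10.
x1_1 = 430; y1_1 = 120; x2_2 = 230; y2_2 = 130; x_3 = 390; y_3 = 260; r_3 = 40; x2_4 = 450; y2_4 = 330; y1_5 = 150; x2_6 = 300; y2_6 = 280; x0_7 = 190; y0_7 = 160; x1_7 = 310; y1_7 = 220; x1_8 = 170; y1_8 = 90; x1_9 = 100; y1_9 = 120; x_10 = 170; y_10 = 310; r_10 = 60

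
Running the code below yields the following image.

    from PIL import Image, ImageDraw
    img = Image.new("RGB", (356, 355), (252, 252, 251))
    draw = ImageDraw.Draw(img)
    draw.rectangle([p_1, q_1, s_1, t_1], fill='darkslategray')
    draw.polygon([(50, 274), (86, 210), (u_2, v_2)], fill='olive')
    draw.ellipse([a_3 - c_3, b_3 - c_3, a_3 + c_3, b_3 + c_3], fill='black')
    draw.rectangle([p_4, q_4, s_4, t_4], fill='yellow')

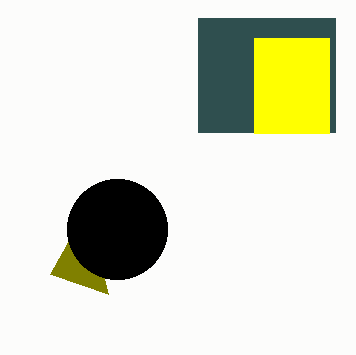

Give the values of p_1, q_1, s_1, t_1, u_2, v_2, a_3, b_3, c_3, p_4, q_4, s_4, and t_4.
p_1 = 198; q_1 = 18; s_1 = 335; t_1 = 132; u_2 = 108; v_2 = 294; a_3 = 117; b_3 = 229; c_3 = 50; p_4 = 254; q_4 = 38; s_4 = 329; t_4 = 133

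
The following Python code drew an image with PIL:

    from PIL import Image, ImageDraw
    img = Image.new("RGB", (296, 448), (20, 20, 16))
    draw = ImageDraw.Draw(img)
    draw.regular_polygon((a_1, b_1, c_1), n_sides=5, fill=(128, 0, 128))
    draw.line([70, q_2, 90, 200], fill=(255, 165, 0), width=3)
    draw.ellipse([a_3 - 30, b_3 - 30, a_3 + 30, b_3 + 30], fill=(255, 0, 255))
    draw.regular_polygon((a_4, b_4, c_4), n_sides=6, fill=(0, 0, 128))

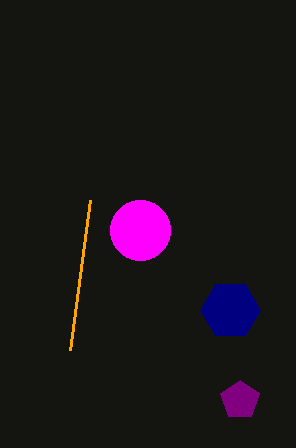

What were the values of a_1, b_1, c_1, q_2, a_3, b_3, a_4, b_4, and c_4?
a_1 = 240; b_1 = 400; c_1 = 20; q_2 = 350; a_3 = 140; b_3 = 230; a_4 = 230; b_4 = 310; c_4 = 30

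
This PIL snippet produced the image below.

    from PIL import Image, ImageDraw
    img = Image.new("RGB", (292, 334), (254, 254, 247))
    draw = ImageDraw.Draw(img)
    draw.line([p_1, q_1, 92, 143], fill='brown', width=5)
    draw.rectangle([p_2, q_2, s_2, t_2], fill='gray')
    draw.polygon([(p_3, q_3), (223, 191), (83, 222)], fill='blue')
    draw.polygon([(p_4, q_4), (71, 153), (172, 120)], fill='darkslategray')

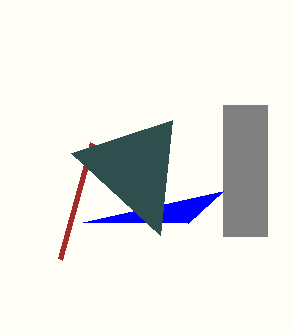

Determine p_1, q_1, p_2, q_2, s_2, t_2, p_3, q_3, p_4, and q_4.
p_1 = 60; q_1 = 259; p_2 = 223; q_2 = 105; s_2 = 267; t_2 = 236; p_3 = 188; q_3 = 223; p_4 = 160; q_4 = 235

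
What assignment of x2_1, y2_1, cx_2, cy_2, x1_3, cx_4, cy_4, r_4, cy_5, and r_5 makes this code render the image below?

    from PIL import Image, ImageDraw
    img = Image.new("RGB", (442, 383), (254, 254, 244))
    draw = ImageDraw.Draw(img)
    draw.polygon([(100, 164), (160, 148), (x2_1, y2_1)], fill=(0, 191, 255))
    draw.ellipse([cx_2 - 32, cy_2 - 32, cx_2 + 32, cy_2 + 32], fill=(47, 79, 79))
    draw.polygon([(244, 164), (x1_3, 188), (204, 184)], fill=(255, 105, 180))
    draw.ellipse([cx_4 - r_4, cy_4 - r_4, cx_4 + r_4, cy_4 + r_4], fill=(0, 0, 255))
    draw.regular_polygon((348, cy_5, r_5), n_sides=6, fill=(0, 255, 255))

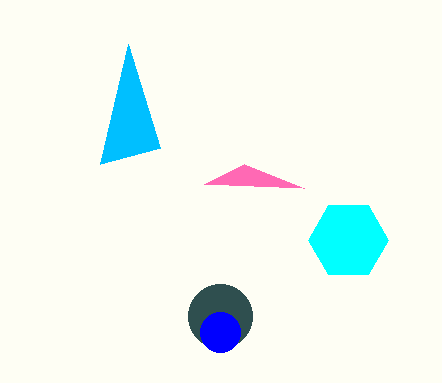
x2_1 = 128, y2_1 = 44, cx_2 = 220, cy_2 = 316, x1_3 = 304, cx_4 = 220, cy_4 = 332, r_4 = 20, cy_5 = 240, r_5 = 40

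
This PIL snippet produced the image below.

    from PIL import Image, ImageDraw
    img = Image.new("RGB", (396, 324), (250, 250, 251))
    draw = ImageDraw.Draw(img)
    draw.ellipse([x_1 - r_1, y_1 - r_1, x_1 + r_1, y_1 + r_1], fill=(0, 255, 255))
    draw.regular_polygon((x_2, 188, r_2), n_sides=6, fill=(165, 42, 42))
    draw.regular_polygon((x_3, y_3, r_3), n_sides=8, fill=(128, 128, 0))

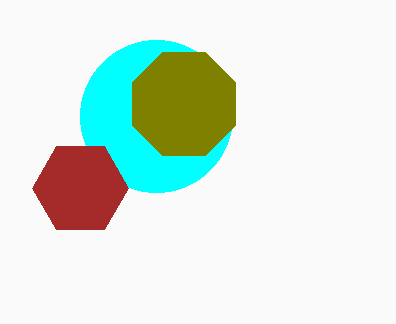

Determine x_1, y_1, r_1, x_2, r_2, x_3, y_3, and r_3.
x_1 = 156; y_1 = 116; r_1 = 76; x_2 = 80; r_2 = 48; x_3 = 184; y_3 = 104; r_3 = 56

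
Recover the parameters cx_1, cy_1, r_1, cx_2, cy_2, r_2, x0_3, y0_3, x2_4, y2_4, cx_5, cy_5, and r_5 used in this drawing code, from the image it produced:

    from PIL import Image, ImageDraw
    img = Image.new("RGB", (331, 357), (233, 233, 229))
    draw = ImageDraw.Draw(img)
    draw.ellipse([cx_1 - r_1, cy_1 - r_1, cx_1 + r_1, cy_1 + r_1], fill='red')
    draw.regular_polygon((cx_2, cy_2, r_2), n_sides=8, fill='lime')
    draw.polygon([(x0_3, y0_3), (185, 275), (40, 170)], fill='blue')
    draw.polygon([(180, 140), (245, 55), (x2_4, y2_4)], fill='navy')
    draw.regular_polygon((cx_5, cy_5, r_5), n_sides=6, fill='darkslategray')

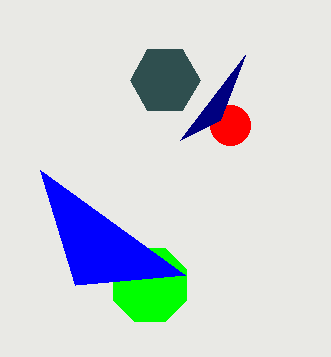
cx_1 = 230, cy_1 = 125, r_1 = 20, cx_2 = 150, cy_2 = 285, r_2 = 40, x0_3 = 75, y0_3 = 285, x2_4 = 220, y2_4 = 120, cx_5 = 165, cy_5 = 80, r_5 = 35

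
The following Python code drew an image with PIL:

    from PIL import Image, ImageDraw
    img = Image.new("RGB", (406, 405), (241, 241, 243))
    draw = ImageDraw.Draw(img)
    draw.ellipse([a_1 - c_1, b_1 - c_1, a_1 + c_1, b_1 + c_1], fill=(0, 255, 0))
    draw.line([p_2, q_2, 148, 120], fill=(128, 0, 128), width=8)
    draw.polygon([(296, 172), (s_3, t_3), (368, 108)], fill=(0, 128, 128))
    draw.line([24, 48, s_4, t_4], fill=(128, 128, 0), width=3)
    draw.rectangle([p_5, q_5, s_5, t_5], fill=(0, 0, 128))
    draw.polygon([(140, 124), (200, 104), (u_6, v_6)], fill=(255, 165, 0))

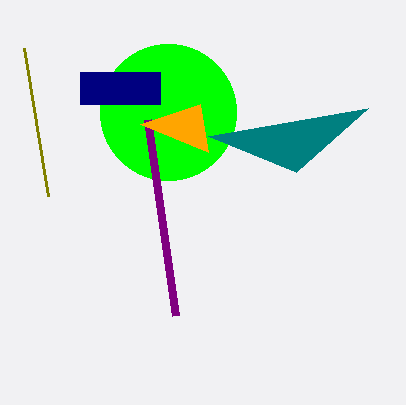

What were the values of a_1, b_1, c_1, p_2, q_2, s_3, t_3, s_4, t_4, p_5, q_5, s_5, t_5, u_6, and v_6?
a_1 = 168; b_1 = 112; c_1 = 68; p_2 = 176; q_2 = 316; s_3 = 208; t_3 = 136; s_4 = 48; t_4 = 196; p_5 = 80; q_5 = 72; s_5 = 160; t_5 = 104; u_6 = 208; v_6 = 152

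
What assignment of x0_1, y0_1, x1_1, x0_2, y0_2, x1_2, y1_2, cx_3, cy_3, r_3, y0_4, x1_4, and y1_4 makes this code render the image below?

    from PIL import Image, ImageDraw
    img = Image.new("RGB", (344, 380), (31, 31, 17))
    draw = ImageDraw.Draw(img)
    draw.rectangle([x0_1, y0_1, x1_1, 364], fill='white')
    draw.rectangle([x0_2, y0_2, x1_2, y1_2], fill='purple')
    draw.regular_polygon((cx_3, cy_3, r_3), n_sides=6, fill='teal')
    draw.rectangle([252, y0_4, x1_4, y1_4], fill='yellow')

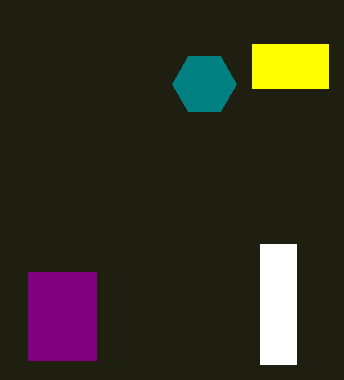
x0_1 = 260; y0_1 = 244; x1_1 = 296; x0_2 = 28; y0_2 = 272; x1_2 = 96; y1_2 = 360; cx_3 = 204; cy_3 = 84; r_3 = 32; y0_4 = 44; x1_4 = 328; y1_4 = 88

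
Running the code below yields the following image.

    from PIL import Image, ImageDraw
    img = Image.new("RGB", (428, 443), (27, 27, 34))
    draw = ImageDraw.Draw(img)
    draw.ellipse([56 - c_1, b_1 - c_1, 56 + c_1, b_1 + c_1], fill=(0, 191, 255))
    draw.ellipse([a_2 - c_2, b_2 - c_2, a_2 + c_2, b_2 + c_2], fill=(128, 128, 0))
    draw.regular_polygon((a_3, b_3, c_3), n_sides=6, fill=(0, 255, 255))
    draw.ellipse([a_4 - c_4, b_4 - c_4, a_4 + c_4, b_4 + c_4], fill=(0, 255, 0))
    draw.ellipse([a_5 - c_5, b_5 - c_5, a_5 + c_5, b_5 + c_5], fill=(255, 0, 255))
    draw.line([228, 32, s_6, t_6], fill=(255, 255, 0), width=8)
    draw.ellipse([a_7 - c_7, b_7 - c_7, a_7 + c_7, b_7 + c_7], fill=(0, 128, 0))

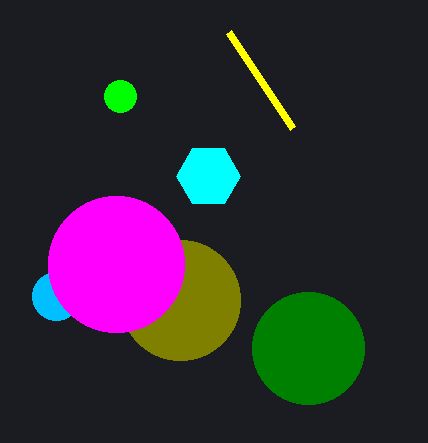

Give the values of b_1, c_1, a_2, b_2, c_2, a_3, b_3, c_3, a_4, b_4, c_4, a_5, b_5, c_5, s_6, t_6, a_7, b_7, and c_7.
b_1 = 296
c_1 = 24
a_2 = 180
b_2 = 300
c_2 = 60
a_3 = 208
b_3 = 176
c_3 = 32
a_4 = 120
b_4 = 96
c_4 = 16
a_5 = 116
b_5 = 264
c_5 = 68
s_6 = 292
t_6 = 128
a_7 = 308
b_7 = 348
c_7 = 56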